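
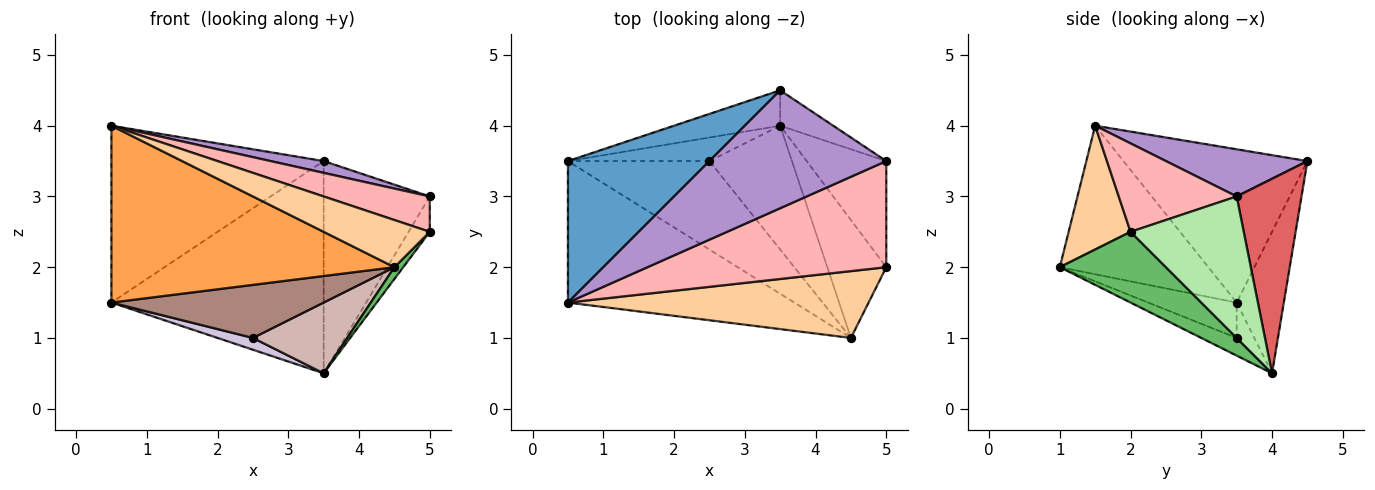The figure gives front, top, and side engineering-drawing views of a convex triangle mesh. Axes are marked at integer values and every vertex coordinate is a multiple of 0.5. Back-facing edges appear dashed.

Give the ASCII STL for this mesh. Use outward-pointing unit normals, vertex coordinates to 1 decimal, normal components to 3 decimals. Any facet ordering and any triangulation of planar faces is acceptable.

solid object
 facet normal -0.560 0.647 0.517
  outer loop
   vertex 0.5 1.5 4.0
   vertex 3.5 4.5 3.5
   vertex 0.5 3.5 1.5
  endloop
 endfacet
 facet normal -0.214 0.964 -0.161
  outer loop
   vertex 3.5 4.0 0.5
   vertex 0.5 3.5 1.5
   vertex 3.5 4.5 3.5
  endloop
 endfacet
 facet normal -0.379 -0.723 -0.578
  outer loop
   vertex 4.5 1.0 2.0
   vertex 0.5 1.5 4.0
   vertex 0.5 3.5 1.5
  endloop
 endfacet
 facet normal 0.319 -0.547 0.774
  outer loop
   vertex 4.5 1.0 2.0
   vertex 5.0 2.0 2.5
   vertex 0.5 1.5 4.0
  endloop
 endfacet
 facet normal 0.767 -0.064 -0.639
  outer loop
   vertex 4.5 1.0 2.0
   vertex 3.5 4.0 0.5
   vertex 5.0 2.0 2.5
  endloop
 endfacet
 facet normal 0.860 0.161 -0.484
  outer loop
   vertex 5.0 3.5 3.0
   vertex 5.0 2.0 2.5
   vertex 3.5 4.0 0.5
  endloop
 endfacet
 facet normal 0.516 0.845 -0.141
  outer loop
   vertex 5.0 3.5 3.0
   vertex 3.5 4.0 0.5
   vertex 3.5 4.5 3.5
  endloop
 endfacet
 facet normal 0.331 -0.298 0.895
  outer loop
   vertex 5.0 3.5 3.0
   vertex 0.5 1.5 4.0
   vertex 5.0 2.0 2.5
  endloop
 endfacet
 facet normal 0.256 -0.096 0.962
  outer loop
   vertex 5.0 3.5 3.0
   vertex 3.5 4.5 3.5
   vertex 0.5 1.5 4.0
  endloop
 endfacet
 facet normal -0.218 -0.436 -0.873
  outer loop
   vertex 2.5 3.5 1.0
   vertex 0.5 3.5 1.5
   vertex 3.5 4.0 0.5
  endloop
 endfacet
 facet normal -0.210 -0.503 -0.838
  outer loop
   vertex 2.5 3.5 1.0
   vertex 4.5 1.0 2.0
   vertex 0.5 3.5 1.5
  endloop
 endfacet
 facet normal -0.183 -0.488 -0.854
  outer loop
   vertex 2.5 3.5 1.0
   vertex 3.5 4.0 0.5
   vertex 4.5 1.0 2.0
  endloop
 endfacet
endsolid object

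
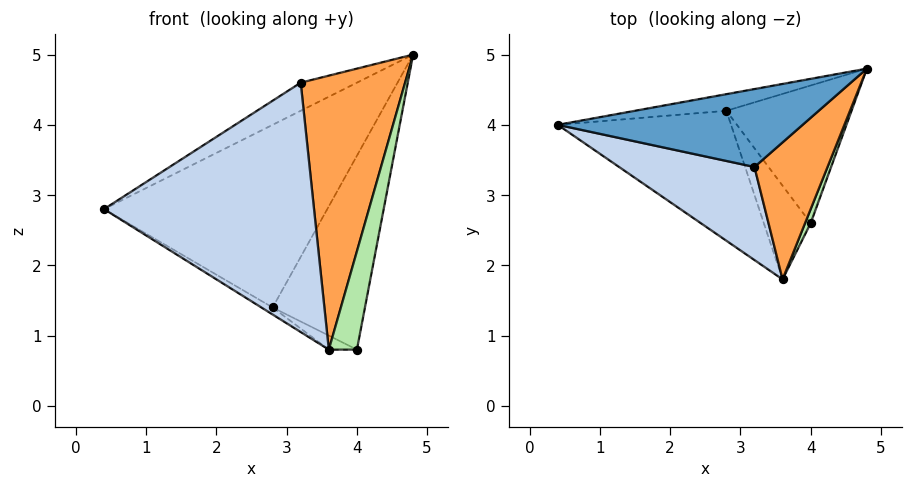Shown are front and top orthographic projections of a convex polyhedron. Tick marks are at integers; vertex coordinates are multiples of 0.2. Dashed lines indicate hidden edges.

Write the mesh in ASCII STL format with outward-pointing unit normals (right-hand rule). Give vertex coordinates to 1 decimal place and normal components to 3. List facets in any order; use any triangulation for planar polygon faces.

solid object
 facet normal -0.470 0.300 0.830
  outer loop
   vertex 3.2 3.4 4.6
   vertex 4.8 4.8 5.0
   vertex 0.4 4.0 2.8
  endloop
 endfacet
 facet normal -0.392 -0.862 0.322
  outer loop
   vertex 3.2 3.4 4.6
   vertex 0.4 4.0 2.8
   vertex 3.6 1.8 0.8
  endloop
 endfacet
 facet normal 0.557 -0.743 0.371
  outer loop
   vertex 3.2 3.4 4.6
   vertex 3.6 1.8 0.8
   vertex 4.8 4.8 5.0
  endloop
 endfacet
 facet normal -0.135 0.987 -0.090
  outer loop
   vertex 2.8 4.2 1.4
   vertex 0.4 4.0 2.8
   vertex 4.8 4.8 5.0
  endloop
 endfacet
 facet normal -0.506 0.047 -0.861
  outer loop
   vertex 2.8 4.2 1.4
   vertex 3.6 1.8 0.8
   vertex 0.4 4.0 2.8
  endloop
 endfacet
 facet normal 0.893 -0.446 0.064
  outer loop
   vertex 4.0 2.6 0.8
   vertex 4.8 4.8 5.0
   vertex 3.6 1.8 0.8
  endloop
 endfacet
 facet normal 0.624 0.637 -0.453
  outer loop
   vertex 4.0 2.6 0.8
   vertex 2.8 4.2 1.4
   vertex 4.8 4.8 5.0
  endloop
 endfacet
 facet normal -0.284 0.142 -0.948
  outer loop
   vertex 4.0 2.6 0.8
   vertex 3.6 1.8 0.8
   vertex 2.8 4.2 1.4
  endloop
 endfacet
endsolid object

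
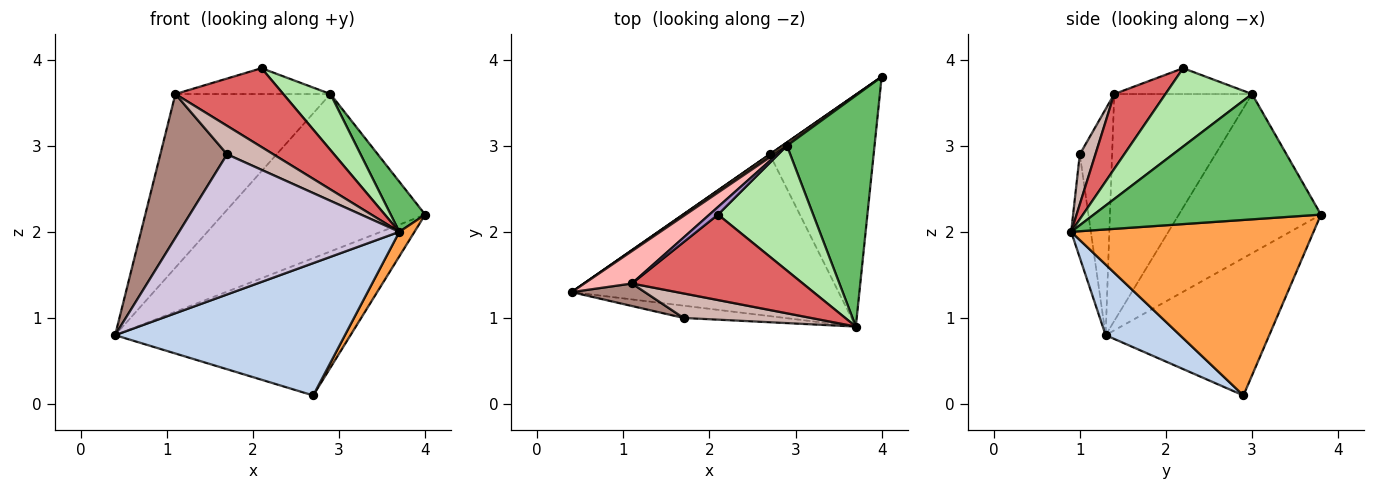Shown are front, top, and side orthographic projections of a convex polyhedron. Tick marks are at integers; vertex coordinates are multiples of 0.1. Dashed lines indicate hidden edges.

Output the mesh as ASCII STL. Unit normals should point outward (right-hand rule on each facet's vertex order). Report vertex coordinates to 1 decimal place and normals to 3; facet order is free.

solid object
 facet normal -0.571 0.821 0.001
  outer loop
   vertex 2.7 2.9 0.1
   vertex 0.4 1.3 0.8
   vertex 4.0 3.8 2.2
  endloop
 endfacet
 facet normal 0.201 -0.620 -0.758
  outer loop
   vertex 2.7 2.9 0.1
   vertex 3.7 0.9 2.0
   vertex 0.4 1.3 0.8
  endloop
 endfacet
 facet normal 0.859 -0.054 -0.509
  outer loop
   vertex 2.7 2.9 0.1
   vertex 4.0 3.8 2.2
   vertex 3.7 0.9 2.0
  endloop
 endfacet
 facet normal -0.575 0.818 0.016
  outer loop
   vertex 2.9 3.0 3.6
   vertex 4.0 3.8 2.2
   vertex 0.4 1.3 0.8
  endloop
 endfacet
 facet normal 0.813 -0.123 0.569
  outer loop
   vertex 2.9 3.0 3.6
   vertex 3.7 0.9 2.0
   vertex 4.0 3.8 2.2
  endloop
 endfacet
 facet normal 0.601 -0.327 0.730
  outer loop
   vertex 2.9 3.0 3.6
   vertex 2.1 2.2 3.9
   vertex 3.7 0.9 2.0
  endloop
 endfacet
 facet normal 0.306 -0.645 0.700
  outer loop
   vertex 1.1 1.4 3.6
   vertex 3.7 0.9 2.0
   vertex 2.1 2.2 3.9
  endloop
 endfacet
 facet normal -0.658 0.740 0.138
  outer loop
   vertex 1.1 1.4 3.6
   vertex 2.9 3.0 3.6
   vertex 0.4 1.3 0.8
  endloop
 endfacet
 facet normal -0.649 0.730 0.216
  outer loop
   vertex 1.1 1.4 3.6
   vertex 2.1 2.2 3.9
   vertex 2.9 3.0 3.6
  endloop
 endfacet
 facet normal -0.089 -0.992 -0.087
  outer loop
   vertex 1.7 1.0 2.9
   vertex 0.4 1.3 0.8
   vertex 3.7 0.9 2.0
  endloop
 endfacet
 facet normal -0.431 -0.891 0.140
  outer loop
   vertex 1.7 1.0 2.9
   vertex 1.1 1.4 3.6
   vertex 0.4 1.3 0.8
  endloop
 endfacet
 facet normal 0.248 -0.734 0.632
  outer loop
   vertex 1.7 1.0 2.9
   vertex 3.7 0.9 2.0
   vertex 1.1 1.4 3.6
  endloop
 endfacet
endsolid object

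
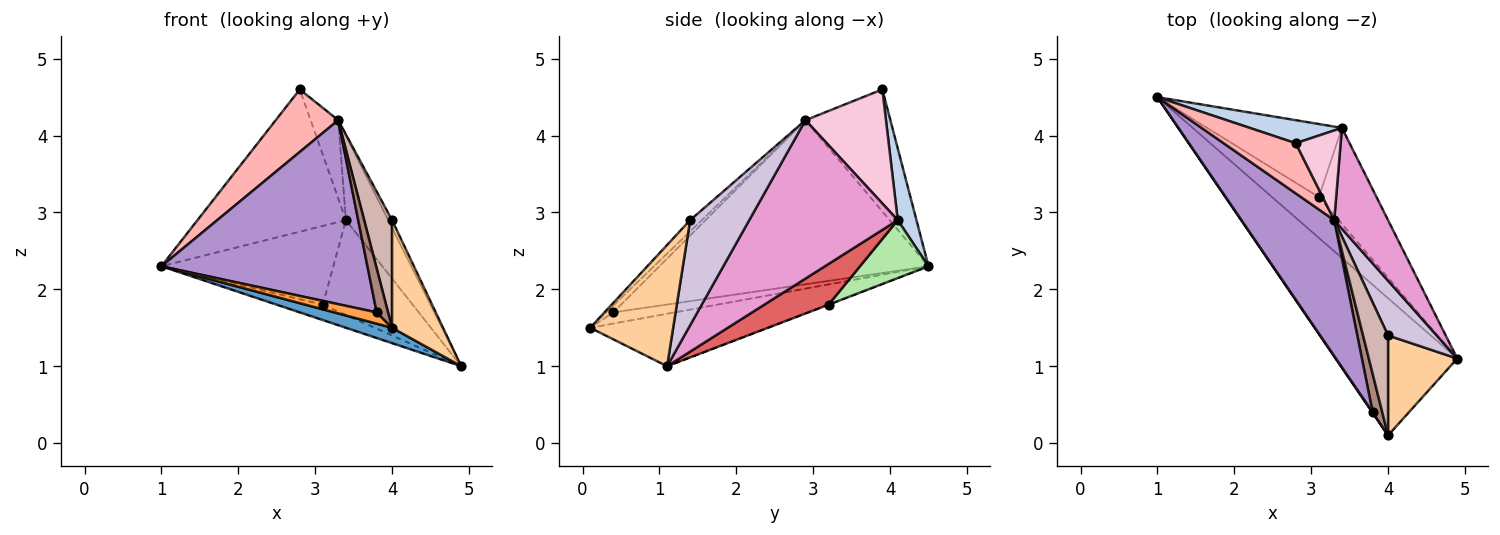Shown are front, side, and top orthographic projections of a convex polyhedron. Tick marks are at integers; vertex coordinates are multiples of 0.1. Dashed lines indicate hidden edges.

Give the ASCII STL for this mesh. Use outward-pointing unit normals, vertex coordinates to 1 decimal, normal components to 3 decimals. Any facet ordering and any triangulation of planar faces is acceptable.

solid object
 facet normal -0.394 -0.102 -0.913
  outer loop
   vertex 4.0 0.1 1.5
   vertex 1.0 4.5 2.3
   vertex 4.9 1.1 1.0
  endloop
 endfacet
 facet normal 0.124 0.980 0.159
  outer loop
   vertex 3.4 4.1 2.9
   vertex 1.0 4.5 2.3
   vertex 2.8 3.9 4.6
  endloop
 endfacet
 facet normal -0.824 -0.566 0.026
  outer loop
   vertex 3.8 0.4 1.7
   vertex 1.0 4.5 2.3
   vertex 4.0 0.1 1.5
  endloop
 endfacet
 facet normal 0.766 -0.471 0.437
  outer loop
   vertex 4.0 1.4 2.9
   vertex 4.0 0.1 1.5
   vertex 4.9 1.1 1.0
  endloop
 endfacet
 facet normal -0.005 0.353 -0.936
  outer loop
   vertex 3.1 3.2 1.8
   vertex 4.9 1.1 1.0
   vertex 1.0 4.5 2.3
  endloop
 endfacet
 facet normal 0.280 0.704 -0.652
  outer loop
   vertex 3.1 3.2 1.8
   vertex 1.0 4.5 2.3
   vertex 3.4 4.1 2.9
  endloop
 endfacet
 facet normal 0.449 0.627 -0.636
  outer loop
   vertex 3.1 3.2 1.8
   vertex 3.4 4.1 2.9
   vertex 4.9 1.1 1.0
  endloop
 endfacet
 facet normal -0.727 -0.535 0.429
  outer loop
   vertex 3.3 2.9 4.2
   vertex 2.8 3.9 4.6
   vertex 1.0 4.5 2.3
  endloop
 endfacet
 facet normal -0.724 -0.555 0.410
  outer loop
   vertex 3.3 2.9 4.2
   vertex 1.0 4.5 2.3
   vertex 3.8 0.4 1.7
  endloop
 endfacet
 facet normal 0.906 0.059 0.420
  outer loop
   vertex 3.3 2.9 4.2
   vertex 4.0 1.4 2.9
   vertex 4.9 1.1 1.0
  endloop
 endfacet
 facet normal -0.426 -0.681 0.596
  outer loop
   vertex 3.3 2.9 4.2
   vertex 3.8 0.4 1.7
   vertex 4.0 0.1 1.5
  endloop
 endfacet
 facet normal -0.293 -0.701 0.651
  outer loop
   vertex 3.3 2.9 4.2
   vertex 4.0 0.1 1.5
   vertex 4.0 1.4 2.9
  endloop
 endfacet
 facet normal 0.914 0.260 0.311
  outer loop
   vertex 3.3 2.9 4.2
   vertex 4.9 1.1 1.0
   vertex 3.4 4.1 2.9
  endloop
 endfacet
 facet normal 0.887 0.304 0.349
  outer loop
   vertex 3.3 2.9 4.2
   vertex 3.4 4.1 2.9
   vertex 2.8 3.9 4.6
  endloop
 endfacet
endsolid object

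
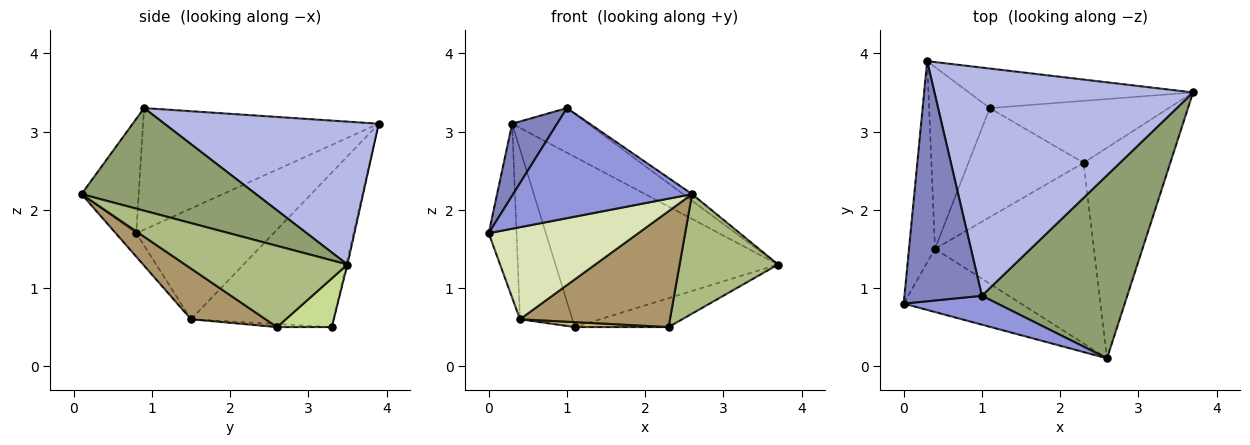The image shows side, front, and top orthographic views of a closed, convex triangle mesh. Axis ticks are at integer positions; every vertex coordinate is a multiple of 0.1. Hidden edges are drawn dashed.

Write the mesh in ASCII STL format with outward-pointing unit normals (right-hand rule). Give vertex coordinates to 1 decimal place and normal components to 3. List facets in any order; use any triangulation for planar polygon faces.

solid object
 facet normal -0.005 0.974 -0.226
  outer loop
   vertex 1.1 3.3 0.5
   vertex 0.3 3.9 3.1
   vertex 3.7 3.5 1.3
  endloop
 endfacet
 facet normal -0.833 -0.159 0.530
  outer loop
   vertex 1.0 0.9 3.3
   vertex 0.3 3.9 3.1
   vertex 0.0 0.8 1.7
  endloop
 endfacet
 facet normal -0.295 -0.924 0.242
  outer loop
   vertex 1.0 0.9 3.3
   vertex 0.0 0.8 1.7
   vertex 2.6 0.1 2.2
  endloop
 endfacet
 facet normal 0.477 0.169 0.863
  outer loop
   vertex 1.0 0.9 3.3
   vertex 3.7 3.5 1.3
   vertex 0.3 3.9 3.1
  endloop
 endfacet
 facet normal 0.576 0.030 0.817
  outer loop
   vertex 1.0 0.9 3.3
   vertex 2.6 0.1 2.2
   vertex 3.7 3.5 1.3
  endloop
 endfacet
 facet normal 0.631 -0.383 -0.674
  outer loop
   vertex 2.3 2.6 0.5
   vertex 3.7 3.5 1.3
   vertex 2.6 0.1 2.2
  endloop
 endfacet
 facet normal 0.239 0.410 -0.880
  outer loop
   vertex 2.3 2.6 0.5
   vertex 1.1 3.3 0.5
   vertex 3.7 3.5 1.3
  endloop
 endfacet
 facet normal -0.112 -0.819 -0.562
  outer loop
   vertex 0.4 1.5 0.6
   vertex 2.6 0.1 2.2
   vertex 0.0 0.8 1.7
  endloop
 endfacet
 facet normal 0.259 -0.522 -0.813
  outer loop
   vertex 0.4 1.5 0.6
   vertex 2.3 2.6 0.5
   vertex 2.6 0.1 2.2
  endloop
 endfacet
 facet normal -0.026 -0.045 -0.999
  outer loop
   vertex 0.4 1.5 0.6
   vertex 1.1 3.3 0.5
   vertex 2.3 2.6 0.5
  endloop
 endfacet
 facet normal -0.955 0.194 -0.224
  outer loop
   vertex 0.4 1.5 0.6
   vertex 0.0 0.8 1.7
   vertex 0.3 3.9 3.1
  endloop
 endfacet
 facet normal -0.881 0.323 -0.346
  outer loop
   vertex 0.4 1.5 0.6
   vertex 0.3 3.9 3.1
   vertex 1.1 3.3 0.5
  endloop
 endfacet
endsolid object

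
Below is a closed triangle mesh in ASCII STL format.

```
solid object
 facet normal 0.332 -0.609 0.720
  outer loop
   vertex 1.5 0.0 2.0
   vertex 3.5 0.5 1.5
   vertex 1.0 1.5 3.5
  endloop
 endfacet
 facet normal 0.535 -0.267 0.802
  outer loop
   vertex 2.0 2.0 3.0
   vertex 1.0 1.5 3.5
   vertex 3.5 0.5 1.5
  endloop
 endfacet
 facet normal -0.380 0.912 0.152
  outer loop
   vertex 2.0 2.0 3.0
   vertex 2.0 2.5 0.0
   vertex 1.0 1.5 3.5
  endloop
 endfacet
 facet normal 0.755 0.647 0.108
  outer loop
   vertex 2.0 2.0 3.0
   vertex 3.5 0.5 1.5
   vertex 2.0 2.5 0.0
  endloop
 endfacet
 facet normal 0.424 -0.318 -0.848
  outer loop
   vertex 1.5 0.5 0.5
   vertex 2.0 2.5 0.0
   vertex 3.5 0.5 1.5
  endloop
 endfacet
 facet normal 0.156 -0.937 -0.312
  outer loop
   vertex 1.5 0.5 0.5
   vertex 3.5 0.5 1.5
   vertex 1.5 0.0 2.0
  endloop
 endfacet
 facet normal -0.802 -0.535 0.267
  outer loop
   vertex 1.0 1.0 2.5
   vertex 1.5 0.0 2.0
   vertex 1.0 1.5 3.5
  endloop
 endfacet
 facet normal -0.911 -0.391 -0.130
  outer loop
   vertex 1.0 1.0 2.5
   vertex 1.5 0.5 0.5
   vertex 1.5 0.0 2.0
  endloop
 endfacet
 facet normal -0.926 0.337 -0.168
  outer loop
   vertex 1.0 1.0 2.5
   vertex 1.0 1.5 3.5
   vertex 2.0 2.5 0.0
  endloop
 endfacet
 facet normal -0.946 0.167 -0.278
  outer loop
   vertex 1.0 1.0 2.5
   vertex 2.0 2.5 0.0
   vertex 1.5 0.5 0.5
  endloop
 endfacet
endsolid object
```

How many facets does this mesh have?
10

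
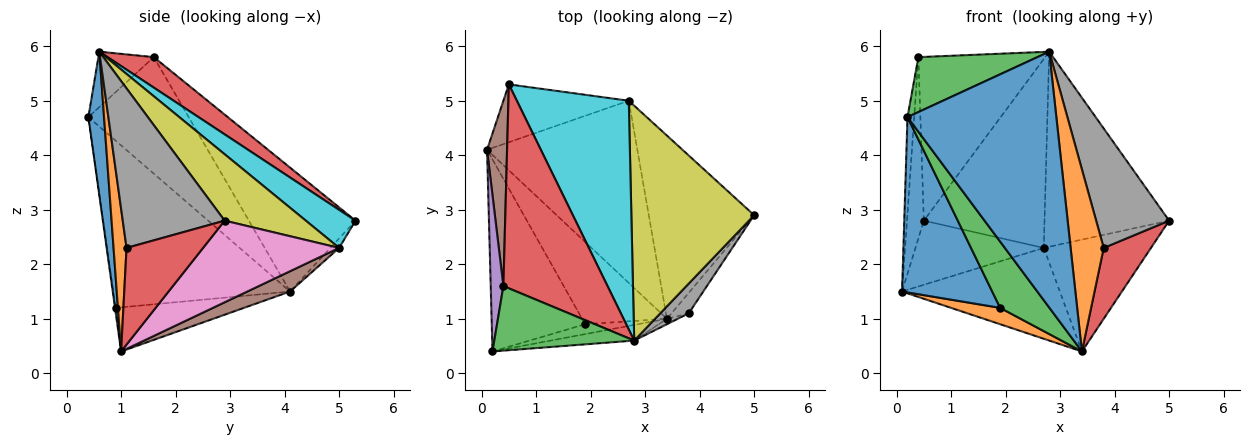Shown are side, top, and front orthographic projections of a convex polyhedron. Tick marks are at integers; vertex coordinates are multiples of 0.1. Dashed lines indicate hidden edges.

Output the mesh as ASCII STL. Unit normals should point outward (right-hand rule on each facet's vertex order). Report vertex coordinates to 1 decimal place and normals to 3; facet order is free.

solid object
 facet normal -0.798 -0.407 -0.445
  outer loop
   vertex 1.9 0.9 1.2
   vertex 0.2 0.4 4.7
   vertex 0.1 4.1 1.5
  endloop
 endfacet
 facet normal -0.454 -0.174 -0.874
  outer loop
   vertex 1.9 0.9 1.2
   vertex 0.1 4.1 1.5
   vertex 3.4 1.0 0.4
  endloop
 endfacet
 facet normal -0.013 -0.989 -0.147
  outer loop
   vertex 1.9 0.9 1.2
   vertex 3.4 1.0 0.4
   vertex 0.2 0.4 4.7
  endloop
 endfacet
 facet normal 0.841 -0.519 -0.150
  outer loop
   vertex 3.8 1.1 2.3
   vertex 3.4 1.0 0.4
   vertex 5.0 2.9 2.8
  endloop
 endfacet
 facet normal -0.051 0.742 -0.669
  outer loop
   vertex 2.7 5.0 2.3
   vertex 0.1 4.1 1.5
   vertex 0.5 5.3 2.8
  endloop
 endfacet
 facet normal 0.120 0.443 -0.888
  outer loop
   vertex 2.7 5.0 2.3
   vertex 3.4 1.0 0.4
   vertex 0.1 4.1 1.5
  endloop
 endfacet
 facet normal 0.552 0.435 -0.712
  outer loop
   vertex 2.7 5.0 2.3
   vertex 5.0 2.9 2.8
   vertex 3.4 1.0 0.4
  endloop
 endfacet
 facet normal 0.805 -0.576 0.143
  outer loop
   vertex 2.8 0.6 5.9
   vertex 3.8 1.1 2.3
   vertex 5.0 2.9 2.8
  endloop
 endfacet
 facet normal 0.384 0.590 0.710
  outer loop
   vertex 2.8 0.6 5.9
   vertex 5.0 2.9 2.8
   vertex 2.7 5.0 2.3
  endloop
 endfacet
 facet normal 0.254 0.616 0.746
  outer loop
   vertex 2.8 0.6 5.9
   vertex 2.7 5.0 2.3
   vertex 0.5 5.3 2.8
  endloop
 endfacet
 facet normal 0.104 -0.993 -0.061
  outer loop
   vertex 2.8 0.6 5.9
   vertex 0.2 0.4 4.7
   vertex 3.4 1.0 0.4
  endloop
 endfacet
 facet normal 0.365 -0.931 -0.028
  outer loop
   vertex 2.8 0.6 5.9
   vertex 3.4 1.0 0.4
   vertex 3.8 1.1 2.3
  endloop
 endfacet
 facet normal -0.289 -0.620 0.729
  outer loop
   vertex 0.4 1.6 5.8
   vertex 0.2 0.4 4.7
   vertex 2.8 0.6 5.9
  endloop
 endfacet
 facet normal 0.223 0.610 0.760
  outer loop
   vertex 0.4 1.6 5.8
   vertex 2.8 0.6 5.9
   vertex 0.5 5.3 2.8
  endloop
 endfacet
 facet normal -0.992 0.066 0.108
  outer loop
   vertex 0.4 1.6 5.8
   vertex 0.1 4.1 1.5
   vertex 0.2 0.4 4.7
  endloop
 endfacet
 facet normal -0.975 0.154 0.158
  outer loop
   vertex 0.4 1.6 5.8
   vertex 0.5 5.3 2.8
   vertex 0.1 4.1 1.5
  endloop
 endfacet
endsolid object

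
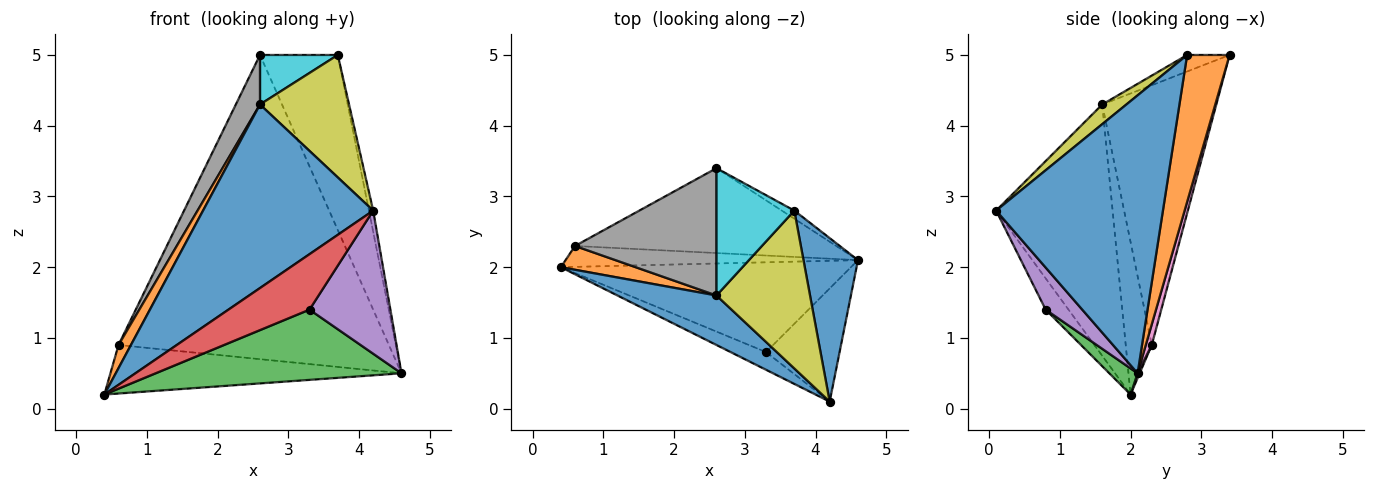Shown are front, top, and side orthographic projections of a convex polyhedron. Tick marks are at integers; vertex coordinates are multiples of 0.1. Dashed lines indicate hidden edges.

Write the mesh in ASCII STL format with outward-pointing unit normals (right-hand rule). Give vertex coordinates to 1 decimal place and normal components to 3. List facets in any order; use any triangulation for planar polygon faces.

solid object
 facet normal 0.981 0.025 0.192
  outer loop
   vertex 3.7 2.8 5.0
   vertex 4.2 0.1 2.8
   vertex 4.6 2.1 0.5
  endloop
 endfacet
 facet normal 0.478 0.877 -0.041
  outer loop
   vertex 3.7 2.8 5.0
   vertex 4.6 2.1 0.5
   vertex 2.6 3.4 5.0
  endloop
 endfacet
 facet normal 0.071 -0.615 -0.786
  outer loop
   vertex 3.3 0.8 1.4
   vertex 0.4 2.0 0.2
   vertex 4.6 2.1 0.5
  endloop
 endfacet
 facet normal -0.259 -0.920 -0.293
  outer loop
   vertex 3.3 0.8 1.4
   vertex 4.2 0.1 2.8
   vertex 0.4 2.0 0.2
  endloop
 endfacet
 facet normal 0.334 -0.739 -0.585
  outer loop
   vertex 3.3 0.8 1.4
   vertex 4.6 2.1 0.5
   vertex 4.2 0.1 2.8
  endloop
 endfacet
 facet normal 0.006 0.918 -0.395
  outer loop
   vertex 0.6 2.3 0.9
   vertex 4.6 2.1 0.5
   vertex 0.4 2.0 0.2
  endloop
 endfacet
 facet normal 0.021 0.963 -0.269
  outer loop
   vertex 0.6 2.3 0.9
   vertex 2.6 3.4 5.0
   vertex 4.6 2.1 0.5
  endloop
 endfacet
 facet normal -0.863 -0.183 0.470
  outer loop
   vertex 2.6 1.6 4.3
   vertex 2.6 3.4 5.0
   vertex 0.6 2.3 0.9
  endloop
 endfacet
 facet normal 0.164 -0.605 0.779
  outer loop
   vertex 2.6 1.6 4.3
   vertex 4.2 0.1 2.8
   vertex 3.7 2.8 5.0
  endloop
 endfacet
 facet normal -0.194 -0.356 0.914
  outer loop
   vertex 2.6 1.6 4.3
   vertex 3.7 2.8 5.0
   vertex 2.6 3.4 5.0
  endloop
 endfacet
 facet normal -0.551 -0.805 0.217
  outer loop
   vertex 2.6 1.6 4.3
   vertex 0.4 2.0 0.2
   vertex 4.2 0.1 2.8
  endloop
 endfacet
 facet normal -0.825 -0.394 0.405
  outer loop
   vertex 2.6 1.6 4.3
   vertex 0.6 2.3 0.9
   vertex 0.4 2.0 0.2
  endloop
 endfacet
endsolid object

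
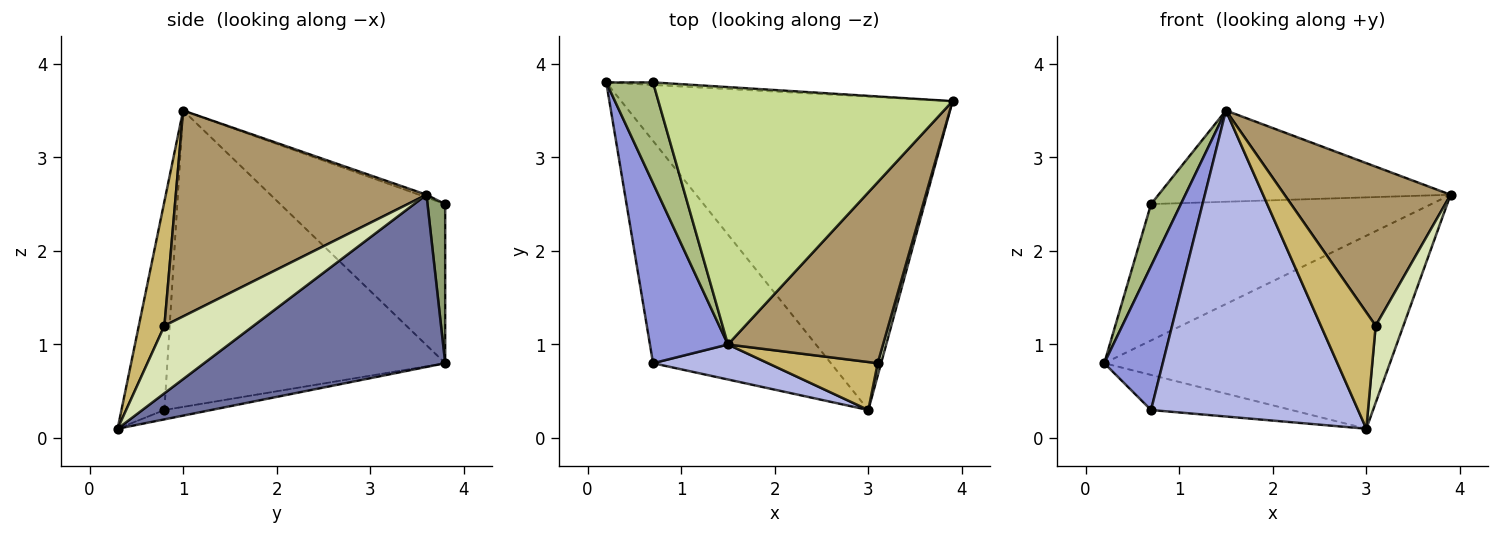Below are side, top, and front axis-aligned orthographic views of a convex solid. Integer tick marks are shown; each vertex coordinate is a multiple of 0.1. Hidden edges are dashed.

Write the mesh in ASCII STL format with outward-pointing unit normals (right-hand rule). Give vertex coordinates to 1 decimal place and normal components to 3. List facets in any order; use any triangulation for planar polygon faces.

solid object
 facet normal 0.405 0.480 -0.779
  outer loop
   vertex 3.0 0.3 0.1
   vertex 0.2 3.8 0.8
   vertex 3.9 3.6 2.6
  endloop
 endfacet
 facet normal -0.052 0.156 -0.986
  outer loop
   vertex 0.7 0.8 0.3
   vertex 0.2 3.8 0.8
   vertex 3.0 0.3 0.1
  endloop
 endfacet
 facet normal -0.948 -0.200 0.249
  outer loop
   vertex 0.7 0.8 0.3
   vertex 1.5 1.0 3.5
   vertex 0.2 3.8 0.8
  endloop
 endfacet
 facet normal -0.202 -0.973 0.111
  outer loop
   vertex 0.7 0.8 0.3
   vertex 3.0 0.3 0.1
   vertex 1.5 1.0 3.5
  endloop
 endfacet
 facet normal 0.063 0.998 -0.019
  outer loop
   vertex 0.7 3.8 2.5
   vertex 3.9 3.6 2.6
   vertex 0.2 3.8 0.8
  endloop
 endfacet
 facet normal -0.945 -0.171 0.278
  outer loop
   vertex 0.7 3.8 2.5
   vertex 0.2 3.8 0.8
   vertex 1.5 1.0 3.5
  endloop
 endfacet
 facet normal -0.009 0.334 0.942
  outer loop
   vertex 0.7 3.8 2.5
   vertex 1.5 1.0 3.5
   vertex 3.9 3.6 2.6
  endloop
 endfacet
 facet normal 0.954 -0.297 0.048
  outer loop
   vertex 3.1 0.8 1.2
   vertex 3.0 0.3 0.1
   vertex 3.9 3.6 2.6
  endloop
 endfacet
 facet normal 0.706 -0.468 0.532
  outer loop
   vertex 3.1 0.8 1.2
   vertex 3.9 3.6 2.6
   vertex 1.5 1.0 3.5
  endloop
 endfacet
 facet normal 0.397 -0.849 0.350
  outer loop
   vertex 3.1 0.8 1.2
   vertex 1.5 1.0 3.5
   vertex 3.0 0.3 0.1
  endloop
 endfacet
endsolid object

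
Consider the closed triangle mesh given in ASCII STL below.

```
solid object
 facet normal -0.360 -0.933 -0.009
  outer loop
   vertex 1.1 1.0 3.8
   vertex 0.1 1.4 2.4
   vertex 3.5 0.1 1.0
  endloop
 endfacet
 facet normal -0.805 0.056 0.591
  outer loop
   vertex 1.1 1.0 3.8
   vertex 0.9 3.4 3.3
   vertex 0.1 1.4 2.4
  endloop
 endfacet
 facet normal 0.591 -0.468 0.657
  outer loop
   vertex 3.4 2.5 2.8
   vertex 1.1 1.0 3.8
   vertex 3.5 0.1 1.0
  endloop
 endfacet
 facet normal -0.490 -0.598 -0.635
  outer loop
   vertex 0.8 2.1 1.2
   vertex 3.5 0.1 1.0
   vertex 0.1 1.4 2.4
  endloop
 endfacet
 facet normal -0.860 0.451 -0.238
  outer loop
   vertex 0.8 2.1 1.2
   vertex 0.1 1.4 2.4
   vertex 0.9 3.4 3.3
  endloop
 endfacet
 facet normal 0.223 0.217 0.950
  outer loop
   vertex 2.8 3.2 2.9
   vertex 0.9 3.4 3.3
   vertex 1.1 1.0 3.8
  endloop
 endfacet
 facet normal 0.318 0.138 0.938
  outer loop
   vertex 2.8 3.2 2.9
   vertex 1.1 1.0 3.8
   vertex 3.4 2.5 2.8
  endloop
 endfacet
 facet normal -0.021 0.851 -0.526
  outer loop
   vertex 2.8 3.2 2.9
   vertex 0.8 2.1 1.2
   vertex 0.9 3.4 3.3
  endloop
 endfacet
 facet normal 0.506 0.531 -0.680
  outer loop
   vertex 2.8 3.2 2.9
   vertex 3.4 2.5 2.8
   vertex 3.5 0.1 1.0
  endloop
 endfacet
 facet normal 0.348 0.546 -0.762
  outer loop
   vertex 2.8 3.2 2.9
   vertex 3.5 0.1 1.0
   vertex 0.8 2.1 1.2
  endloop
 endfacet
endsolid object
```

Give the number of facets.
10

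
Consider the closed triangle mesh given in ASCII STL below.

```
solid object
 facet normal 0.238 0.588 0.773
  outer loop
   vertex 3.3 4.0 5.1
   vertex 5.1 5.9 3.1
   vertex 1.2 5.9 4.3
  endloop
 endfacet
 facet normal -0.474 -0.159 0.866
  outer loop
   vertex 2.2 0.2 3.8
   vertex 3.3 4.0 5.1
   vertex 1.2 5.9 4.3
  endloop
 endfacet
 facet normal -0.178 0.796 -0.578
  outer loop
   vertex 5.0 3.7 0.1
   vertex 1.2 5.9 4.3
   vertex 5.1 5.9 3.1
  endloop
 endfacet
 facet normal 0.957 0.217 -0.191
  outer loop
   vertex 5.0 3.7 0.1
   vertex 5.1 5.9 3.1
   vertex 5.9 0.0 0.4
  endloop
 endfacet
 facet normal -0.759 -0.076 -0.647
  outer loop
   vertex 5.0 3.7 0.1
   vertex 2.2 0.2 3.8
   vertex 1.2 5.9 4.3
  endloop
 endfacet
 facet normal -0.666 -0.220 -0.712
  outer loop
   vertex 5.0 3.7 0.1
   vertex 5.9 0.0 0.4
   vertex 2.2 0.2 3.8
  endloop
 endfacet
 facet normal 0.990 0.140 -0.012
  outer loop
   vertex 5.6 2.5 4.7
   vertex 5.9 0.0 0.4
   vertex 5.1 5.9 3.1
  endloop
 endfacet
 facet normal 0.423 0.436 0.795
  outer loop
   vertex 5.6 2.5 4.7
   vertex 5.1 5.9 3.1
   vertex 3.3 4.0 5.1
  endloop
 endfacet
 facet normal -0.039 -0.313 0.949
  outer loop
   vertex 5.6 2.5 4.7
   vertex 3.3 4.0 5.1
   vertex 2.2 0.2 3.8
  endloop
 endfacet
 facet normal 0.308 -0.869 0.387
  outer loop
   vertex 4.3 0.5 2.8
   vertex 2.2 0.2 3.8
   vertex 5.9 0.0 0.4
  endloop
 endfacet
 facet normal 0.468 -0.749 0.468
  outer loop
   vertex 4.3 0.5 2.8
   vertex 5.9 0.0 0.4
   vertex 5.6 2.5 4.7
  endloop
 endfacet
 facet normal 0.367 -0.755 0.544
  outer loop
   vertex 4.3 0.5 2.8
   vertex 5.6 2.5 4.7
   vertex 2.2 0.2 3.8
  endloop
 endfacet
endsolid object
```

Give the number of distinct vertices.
8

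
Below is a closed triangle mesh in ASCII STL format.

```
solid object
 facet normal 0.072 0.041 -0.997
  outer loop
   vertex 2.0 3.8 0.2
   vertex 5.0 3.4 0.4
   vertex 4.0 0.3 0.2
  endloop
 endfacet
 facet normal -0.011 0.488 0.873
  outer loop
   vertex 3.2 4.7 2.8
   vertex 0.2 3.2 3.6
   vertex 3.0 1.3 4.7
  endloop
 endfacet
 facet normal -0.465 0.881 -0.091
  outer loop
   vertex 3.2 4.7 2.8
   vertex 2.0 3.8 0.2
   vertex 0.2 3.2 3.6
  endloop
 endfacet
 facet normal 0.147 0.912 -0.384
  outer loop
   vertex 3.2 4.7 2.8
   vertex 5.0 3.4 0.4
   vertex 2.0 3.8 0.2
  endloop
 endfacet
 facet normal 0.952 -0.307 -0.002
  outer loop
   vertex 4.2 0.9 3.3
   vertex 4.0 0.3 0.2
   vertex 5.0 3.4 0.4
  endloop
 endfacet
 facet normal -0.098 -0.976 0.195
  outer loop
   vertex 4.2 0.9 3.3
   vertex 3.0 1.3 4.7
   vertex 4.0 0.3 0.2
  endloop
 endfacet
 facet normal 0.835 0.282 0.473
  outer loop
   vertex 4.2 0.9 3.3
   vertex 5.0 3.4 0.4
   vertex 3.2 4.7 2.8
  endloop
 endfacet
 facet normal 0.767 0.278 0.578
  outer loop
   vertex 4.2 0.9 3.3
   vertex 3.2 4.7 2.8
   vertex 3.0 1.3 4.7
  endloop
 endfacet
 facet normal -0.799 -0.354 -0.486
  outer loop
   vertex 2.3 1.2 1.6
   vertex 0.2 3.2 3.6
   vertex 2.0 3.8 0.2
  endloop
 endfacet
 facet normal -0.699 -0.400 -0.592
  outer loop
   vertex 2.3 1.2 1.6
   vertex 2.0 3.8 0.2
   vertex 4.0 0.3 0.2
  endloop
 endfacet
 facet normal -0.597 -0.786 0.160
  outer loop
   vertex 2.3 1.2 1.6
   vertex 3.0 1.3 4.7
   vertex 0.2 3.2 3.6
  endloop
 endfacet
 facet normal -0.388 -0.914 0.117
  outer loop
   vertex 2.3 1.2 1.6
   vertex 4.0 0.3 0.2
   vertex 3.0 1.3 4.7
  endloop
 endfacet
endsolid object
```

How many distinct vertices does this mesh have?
8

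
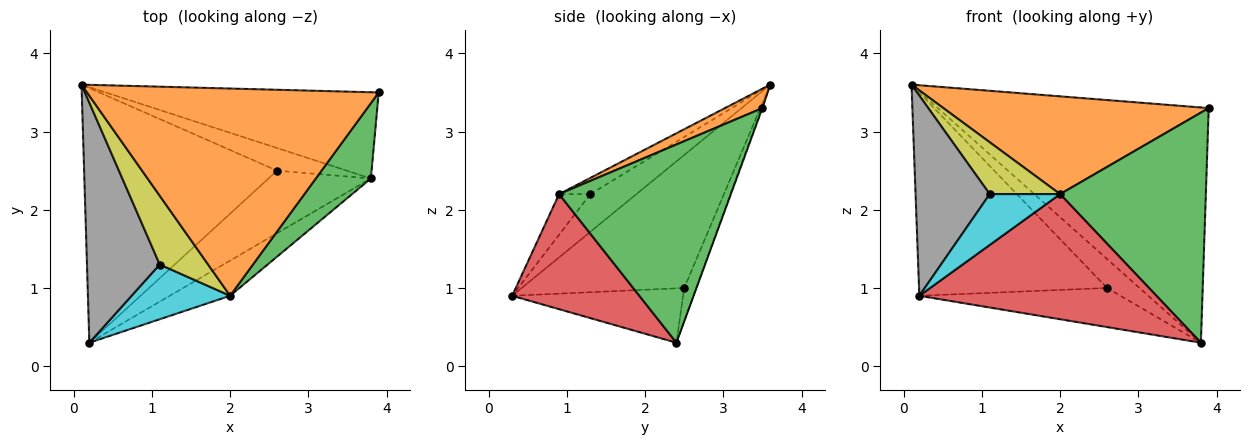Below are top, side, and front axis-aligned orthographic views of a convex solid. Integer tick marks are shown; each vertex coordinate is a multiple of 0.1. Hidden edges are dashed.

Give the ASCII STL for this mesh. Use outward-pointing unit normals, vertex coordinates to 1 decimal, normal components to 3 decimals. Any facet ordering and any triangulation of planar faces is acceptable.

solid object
 facet normal -0.002 0.939 -0.344
  outer loop
   vertex 3.8 2.4 0.3
   vertex 0.1 3.6 3.6
   vertex 3.9 3.5 3.3
  endloop
 endfacet
 facet normal 0.060 -0.426 0.903
  outer loop
   vertex 2.0 0.9 2.2
   vertex 3.9 3.5 3.3
   vertex 0.1 3.6 3.6
  endloop
 endfacet
 facet normal 0.746 -0.633 0.207
  outer loop
   vertex 2.0 0.9 2.2
   vertex 3.8 2.4 0.3
   vertex 3.9 3.5 3.3
  endloop
 endfacet
 facet normal 0.459 -0.855 -0.241
  outer loop
   vertex 2.0 0.9 2.2
   vertex 0.2 0.3 0.9
   vertex 3.8 2.4 0.3
  endloop
 endfacet
 facet normal -0.474 0.549 -0.688
  outer loop
   vertex 2.6 2.5 1.0
   vertex 0.2 0.3 0.9
   vertex 0.1 3.6 3.6
  endloop
 endfacet
 facet normal -0.282 0.756 -0.591
  outer loop
   vertex 2.6 2.5 1.0
   vertex 0.1 3.6 3.6
   vertex 3.8 2.4 0.3
  endloop
 endfacet
 facet normal -0.411 0.483 -0.773
  outer loop
   vertex 2.6 2.5 1.0
   vertex 3.8 2.4 0.3
   vertex 0.2 0.3 0.9
  endloop
 endfacet
 facet normal -0.370 -0.595 0.714
  outer loop
   vertex 1.1 1.3 2.2
   vertex 0.1 3.6 3.6
   vertex 0.2 0.3 0.9
  endloop
 endfacet
 facet normal -0.259 -0.582 0.771
  outer loop
   vertex 1.1 1.3 2.2
   vertex 2.0 0.9 2.2
   vertex 0.1 3.6 3.6
  endloop
 endfacet
 facet normal -0.289 -0.651 0.701
  outer loop
   vertex 1.1 1.3 2.2
   vertex 0.2 0.3 0.9
   vertex 2.0 0.9 2.2
  endloop
 endfacet
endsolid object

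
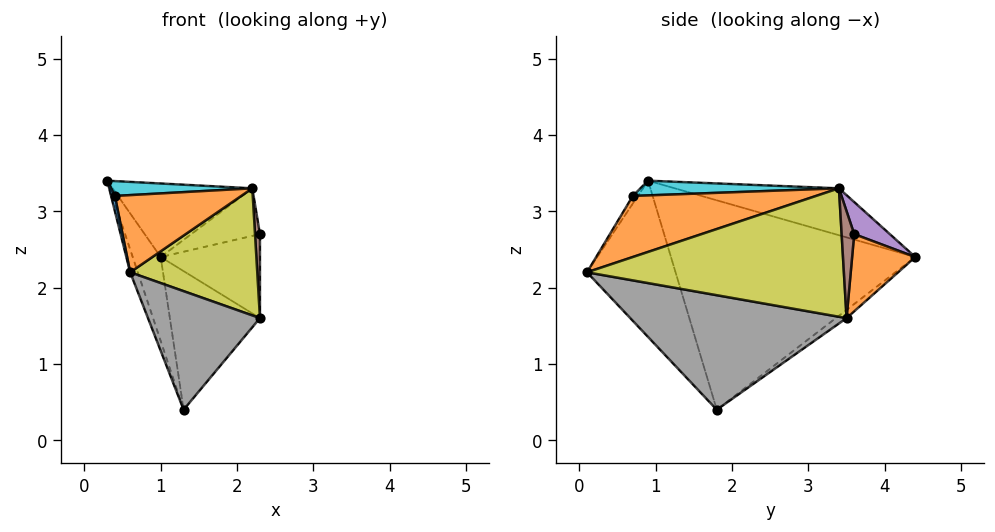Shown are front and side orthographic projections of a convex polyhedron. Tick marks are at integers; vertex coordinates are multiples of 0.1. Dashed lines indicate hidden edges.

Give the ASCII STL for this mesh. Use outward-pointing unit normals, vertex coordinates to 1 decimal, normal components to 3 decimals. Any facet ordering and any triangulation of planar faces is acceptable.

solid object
 facet normal -0.952 0.109 -0.285
  outer loop
   vertex 1.3 1.8 0.4
   vertex 0.3 0.9 3.4
   vertex 1.0 4.4 2.4
  endloop
 endfacet
 facet normal 0.535 0.841 -0.076
  outer loop
   vertex 2.3 3.5 1.6
   vertex 1.0 4.4 2.4
   vertex 2.3 3.6 2.7
  endloop
 endfacet
 facet normal -0.072 0.603 -0.795
  outer loop
   vertex 2.3 3.5 1.6
   vertex 1.3 1.8 0.4
   vertex 1.0 4.4 2.4
  endloop
 endfacet
 facet normal -0.380 0.324 0.866
  outer loop
   vertex 2.2 3.4 3.3
   vertex 1.0 4.4 2.4
   vertex 0.3 0.9 3.4
  endloop
 endfacet
 facet normal 0.431 0.832 0.349
  outer loop
   vertex 2.2 3.4 3.3
   vertex 2.3 3.6 2.7
   vertex 1.0 4.4 2.4
  endloop
 endfacet
 facet normal 0.930 -0.365 0.033
  outer loop
   vertex 2.2 3.4 3.3
   vertex 2.3 3.5 1.6
   vertex 2.3 3.6 2.7
  endloop
 endfacet
 facet normal -0.953 0.082 -0.293
  outer loop
   vertex 0.6 0.1 2.2
   vertex 0.3 0.9 3.4
   vertex 1.3 1.8 0.4
  endloop
 endfacet
 facet normal 0.885 -0.458 -0.088
  outer loop
   vertex 0.6 0.1 2.2
   vertex 1.3 1.8 0.4
   vertex 2.3 3.5 1.6
  endloop
 endfacet
 facet normal 0.896 -0.443 0.027
  outer loop
   vertex 0.6 0.1 2.2
   vertex 2.3 3.5 1.6
   vertex 2.2 3.4 3.3
  endloop
 endfacet
 facet normal 0.580 -0.413 0.703
  outer loop
   vertex 0.4 0.7 3.2
   vertex 2.2 3.4 3.3
   vertex 0.3 0.9 3.4
  endloop
 endfacet
 facet normal -0.784 -0.588 0.196
  outer loop
   vertex 0.4 0.7 3.2
   vertex 0.3 0.9 3.4
   vertex 0.6 0.1 2.2
  endloop
 endfacet
 facet normal 0.735 -0.507 0.451
  outer loop
   vertex 0.4 0.7 3.2
   vertex 0.6 0.1 2.2
   vertex 2.2 3.4 3.3
  endloop
 endfacet
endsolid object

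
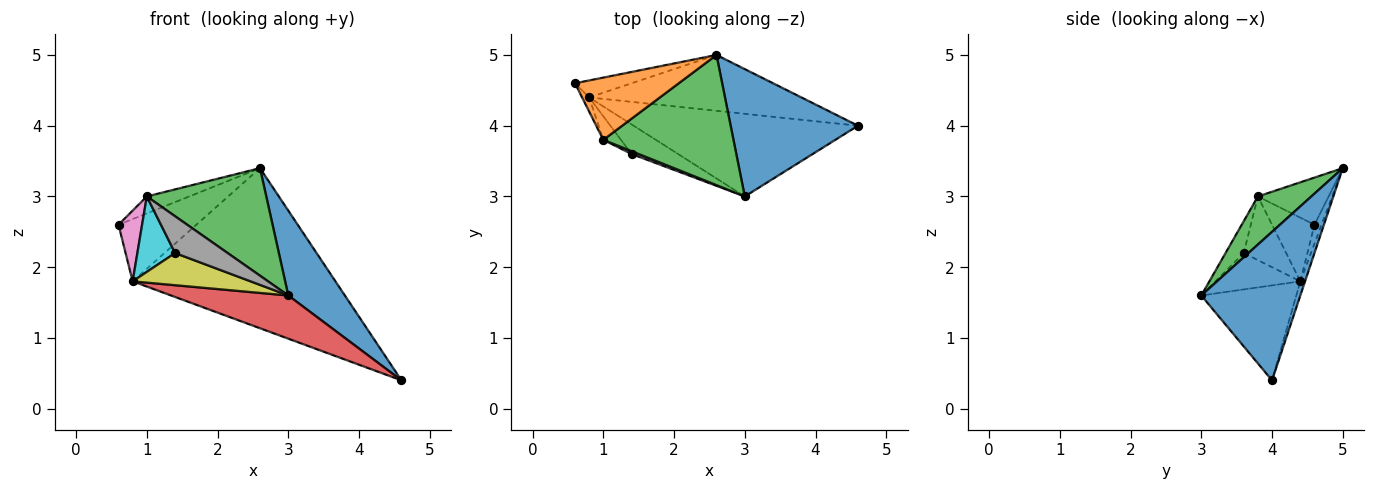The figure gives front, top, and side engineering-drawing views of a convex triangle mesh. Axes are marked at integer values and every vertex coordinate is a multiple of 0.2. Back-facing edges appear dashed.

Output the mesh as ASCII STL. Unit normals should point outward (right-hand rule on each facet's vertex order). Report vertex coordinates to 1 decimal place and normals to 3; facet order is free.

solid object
 facet normal 0.697 -0.398 0.597
  outer loop
   vertex 2.6 5.0 3.4
   vertex 3.0 3.0 1.6
   vertex 4.6 4.0 0.4
  endloop
 endfacet
 facet normal -0.402 0.241 0.884
  outer loop
   vertex 1.0 3.8 3.0
   vertex 2.6 5.0 3.4
   vertex 0.6 4.6 2.6
  endloop
 endfacet
 facet normal 0.274 -0.613 0.741
  outer loop
   vertex 1.0 3.8 3.0
   vertex 3.0 3.0 1.6
   vertex 2.6 5.0 3.4
  endloop
 endfacet
 facet normal -0.351 -0.434 -0.830
  outer loop
   vertex 0.8 4.4 1.8
   vertex 4.6 4.0 0.4
   vertex 3.0 3.0 1.6
  endloop
 endfacet
 facet normal -0.087 0.961 -0.262
  outer loop
   vertex 0.8 4.4 1.8
   vertex 0.6 4.6 2.6
   vertex 2.6 5.0 3.4
  endloop
 endfacet
 facet normal -0.022 0.944 -0.329
  outer loop
   vertex 0.8 4.4 1.8
   vertex 2.6 5.0 3.4
   vertex 4.6 4.0 0.4
  endloop
 endfacet
 facet normal -0.870 -0.483 -0.097
  outer loop
   vertex 0.8 4.4 1.8
   vertex 1.0 3.8 3.0
   vertex 0.6 4.6 2.6
  endloop
 endfacet
 facet normal -0.326 -0.942 0.072
  outer loop
   vertex 1.4 3.6 2.2
   vertex 3.0 3.0 1.6
   vertex 1.0 3.8 3.0
  endloop
 endfacet
 facet normal -0.468 -0.650 -0.598
  outer loop
   vertex 1.4 3.6 2.2
   vertex 0.8 4.4 1.8
   vertex 3.0 3.0 1.6
  endloop
 endfacet
 facet normal -0.732 -0.650 -0.203
  outer loop
   vertex 1.4 3.6 2.2
   vertex 1.0 3.8 3.0
   vertex 0.8 4.4 1.8
  endloop
 endfacet
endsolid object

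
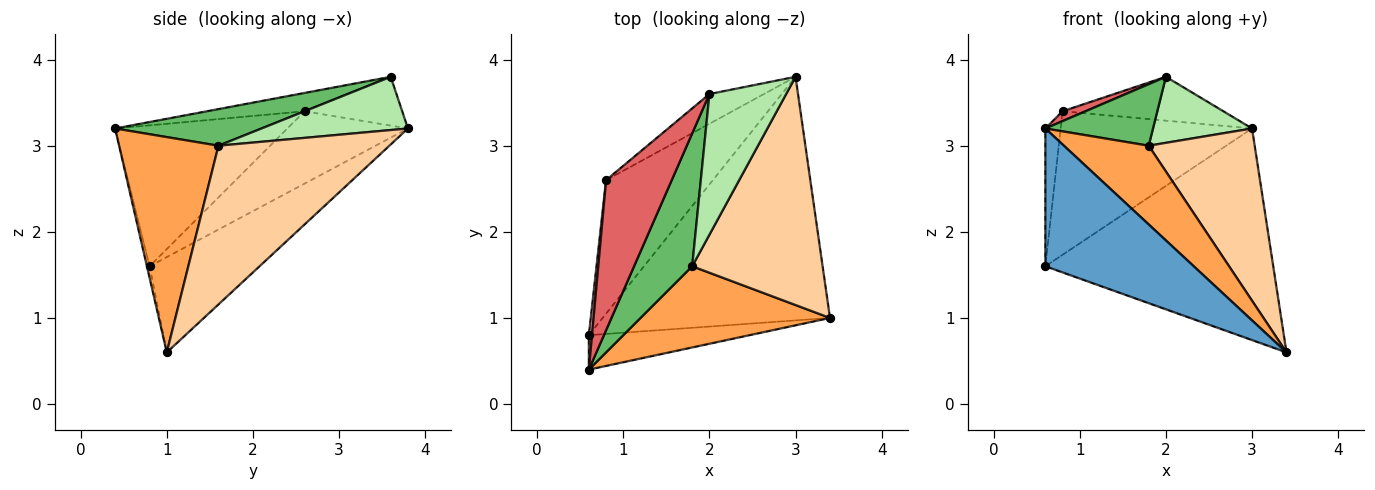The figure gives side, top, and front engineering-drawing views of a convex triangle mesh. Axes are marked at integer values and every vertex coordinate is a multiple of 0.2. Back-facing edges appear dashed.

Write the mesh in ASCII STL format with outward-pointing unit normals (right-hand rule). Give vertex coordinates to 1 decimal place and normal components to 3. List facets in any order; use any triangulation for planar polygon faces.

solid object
 facet normal -0.017 -0.970 -0.242
  outer loop
   vertex 0.6 0.8 1.6
   vertex 3.4 1.0 0.6
   vertex 0.6 0.4 3.2
  endloop
 endfacet
 facet normal -0.302 0.625 -0.720
  outer loop
   vertex 0.6 0.8 1.6
   vertex 3.0 3.8 3.2
   vertex 3.4 1.0 0.6
  endloop
 endfacet
 facet normal 0.632 -0.539 0.556
  outer loop
   vertex 1.8 1.6 3.0
   vertex 0.6 0.4 3.2
   vertex 3.4 1.0 0.6
  endloop
 endfacet
 facet normal 0.697 -0.432 0.573
  outer loop
   vertex 1.8 1.6 3.0
   vertex 3.4 1.0 0.6
   vertex 3.0 3.8 3.2
  endloop
 endfacet
 facet normal 0.496 -0.365 0.788
  outer loop
   vertex 1.8 1.6 3.0
   vertex 2.0 3.6 3.8
   vertex 0.6 0.4 3.2
  endloop
 endfacet
 facet normal 0.532 -0.360 0.767
  outer loop
   vertex 1.8 1.6 3.0
   vertex 3.0 3.8 3.2
   vertex 2.0 3.6 3.8
  endloop
 endfacet
 facet normal -0.268 -0.063 0.961
  outer loop
   vertex 0.8 2.6 3.4
   vertex 0.6 0.4 3.2
   vertex 2.0 3.6 3.8
  endloop
 endfacet
 facet normal -0.996 0.089 0.022
  outer loop
   vertex 0.8 2.6 3.4
   vertex 0.6 0.8 1.6
   vertex 0.6 0.4 3.2
  endloop
 endfacet
 facet normal -0.449 0.739 -0.502
  outer loop
   vertex 0.8 2.6 3.4
   vertex 2.0 3.6 3.8
   vertex 3.0 3.8 3.2
  endloop
 endfacet
 facet normal -0.419 0.665 -0.618
  outer loop
   vertex 0.8 2.6 3.4
   vertex 3.0 3.8 3.2
   vertex 0.6 0.8 1.6
  endloop
 endfacet
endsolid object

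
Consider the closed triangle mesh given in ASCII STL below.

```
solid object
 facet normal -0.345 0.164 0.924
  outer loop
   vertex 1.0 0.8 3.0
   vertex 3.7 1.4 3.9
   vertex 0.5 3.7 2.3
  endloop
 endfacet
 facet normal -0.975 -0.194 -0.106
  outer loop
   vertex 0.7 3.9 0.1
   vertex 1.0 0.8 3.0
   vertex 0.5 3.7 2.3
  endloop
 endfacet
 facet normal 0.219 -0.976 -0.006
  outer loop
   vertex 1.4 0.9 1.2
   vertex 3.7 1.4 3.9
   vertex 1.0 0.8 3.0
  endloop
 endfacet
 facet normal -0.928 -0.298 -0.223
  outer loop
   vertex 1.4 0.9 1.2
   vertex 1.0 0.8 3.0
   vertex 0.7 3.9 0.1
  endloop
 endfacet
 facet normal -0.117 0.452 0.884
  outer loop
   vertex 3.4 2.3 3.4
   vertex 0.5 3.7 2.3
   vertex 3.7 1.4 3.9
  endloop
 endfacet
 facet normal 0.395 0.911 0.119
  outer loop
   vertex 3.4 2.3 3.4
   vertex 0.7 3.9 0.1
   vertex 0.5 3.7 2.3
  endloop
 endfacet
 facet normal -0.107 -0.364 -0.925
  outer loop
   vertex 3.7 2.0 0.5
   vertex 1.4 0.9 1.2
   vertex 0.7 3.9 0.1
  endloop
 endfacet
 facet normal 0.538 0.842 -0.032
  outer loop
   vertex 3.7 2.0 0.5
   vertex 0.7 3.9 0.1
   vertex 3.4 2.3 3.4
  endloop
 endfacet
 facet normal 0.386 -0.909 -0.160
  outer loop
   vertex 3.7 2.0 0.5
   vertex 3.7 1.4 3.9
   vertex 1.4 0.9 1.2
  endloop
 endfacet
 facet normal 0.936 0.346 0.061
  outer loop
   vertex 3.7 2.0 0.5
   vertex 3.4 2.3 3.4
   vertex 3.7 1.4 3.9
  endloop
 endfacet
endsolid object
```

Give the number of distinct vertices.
7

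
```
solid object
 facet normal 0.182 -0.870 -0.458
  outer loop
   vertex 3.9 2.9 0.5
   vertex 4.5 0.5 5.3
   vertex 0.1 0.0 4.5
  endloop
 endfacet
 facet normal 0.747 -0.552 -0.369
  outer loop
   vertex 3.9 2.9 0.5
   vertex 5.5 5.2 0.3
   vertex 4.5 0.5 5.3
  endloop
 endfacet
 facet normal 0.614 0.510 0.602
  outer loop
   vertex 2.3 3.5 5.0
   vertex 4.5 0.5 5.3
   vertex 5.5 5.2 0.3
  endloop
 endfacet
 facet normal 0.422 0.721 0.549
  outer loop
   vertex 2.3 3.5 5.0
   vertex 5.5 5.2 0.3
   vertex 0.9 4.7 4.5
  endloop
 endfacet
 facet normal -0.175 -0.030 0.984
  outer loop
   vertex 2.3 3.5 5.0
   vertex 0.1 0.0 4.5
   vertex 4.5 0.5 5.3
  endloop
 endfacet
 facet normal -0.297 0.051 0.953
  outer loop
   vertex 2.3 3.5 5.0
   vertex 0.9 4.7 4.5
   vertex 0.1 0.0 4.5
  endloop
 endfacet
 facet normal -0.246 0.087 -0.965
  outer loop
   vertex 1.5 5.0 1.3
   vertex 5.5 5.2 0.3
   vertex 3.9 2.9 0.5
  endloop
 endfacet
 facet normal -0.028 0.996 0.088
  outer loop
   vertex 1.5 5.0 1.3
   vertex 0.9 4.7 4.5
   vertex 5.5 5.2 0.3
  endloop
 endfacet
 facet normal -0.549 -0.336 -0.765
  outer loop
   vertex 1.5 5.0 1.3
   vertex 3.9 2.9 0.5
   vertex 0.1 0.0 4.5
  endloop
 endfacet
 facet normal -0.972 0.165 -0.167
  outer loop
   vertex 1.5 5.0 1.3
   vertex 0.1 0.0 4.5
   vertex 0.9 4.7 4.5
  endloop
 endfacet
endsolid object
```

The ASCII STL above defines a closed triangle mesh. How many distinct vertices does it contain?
7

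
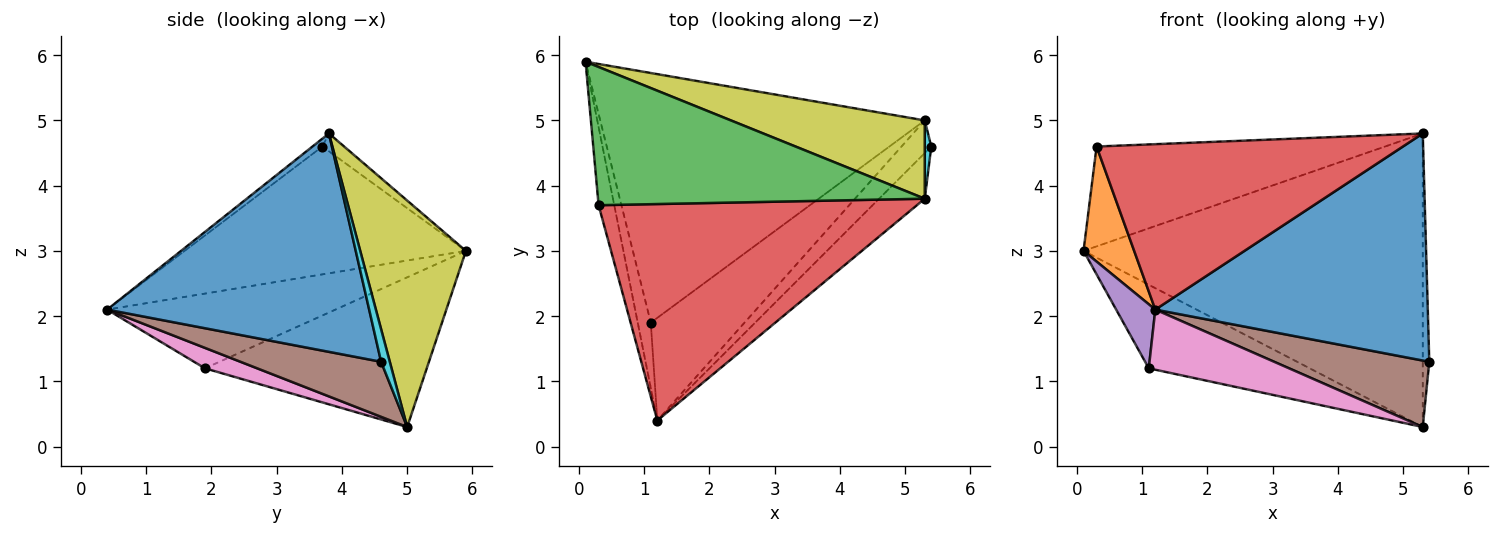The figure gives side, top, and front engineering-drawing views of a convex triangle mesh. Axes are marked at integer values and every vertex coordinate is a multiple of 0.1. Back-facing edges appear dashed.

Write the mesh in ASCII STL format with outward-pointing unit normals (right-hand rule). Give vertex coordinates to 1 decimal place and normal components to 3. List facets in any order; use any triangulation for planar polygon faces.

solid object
 facet normal 0.686 -0.713 -0.143
  outer loop
   vertex 5.3 3.8 4.8
   vertex 1.2 0.4 2.1
   vertex 5.4 4.6 1.3
  endloop
 endfacet
 facet normal -0.977 -0.176 -0.120
  outer loop
   vertex 0.3 3.7 4.6
   vertex 0.1 5.9 3.0
   vertex 1.2 0.4 2.1
  endloop
 endfacet
 facet normal -0.044 0.585 0.810
  outer loop
   vertex 0.3 3.7 4.6
   vertex 5.3 3.8 4.8
   vertex 0.1 5.9 3.0
  endloop
 endfacet
 facet normal -0.020 -0.607 0.794
  outer loop
   vertex 0.3 3.7 4.6
   vertex 1.2 0.4 2.1
   vertex 5.3 3.8 4.8
  endloop
 endfacet
 facet normal -0.971 -0.167 -0.170
  outer loop
   vertex 1.1 1.9 1.2
   vertex 1.2 0.4 2.1
   vertex 0.1 5.9 3.0
  endloop
 endfacet
 facet normal 0.631 -0.696 -0.342
  outer loop
   vertex 5.3 5.0 0.3
   vertex 5.4 4.6 1.3
   vertex 1.2 0.4 2.1
  endloop
 endfacet
 facet normal 0.185 -0.497 -0.848
  outer loop
   vertex 5.3 5.0 0.3
   vertex 1.2 0.4 2.1
   vertex 1.1 1.9 1.2
  endloop
 endfacet
 facet normal -0.401 0.291 -0.869
  outer loop
   vertex 5.3 5.0 0.3
   vertex 1.1 1.9 1.2
   vertex 0.1 5.9 3.0
  endloop
 endfacet
 facet normal 0.288 0.925 0.247
  outer loop
   vertex 5.3 5.0 0.3
   vertex 0.1 5.9 3.0
   vertex 5.3 3.8 4.8
  endloop
 endfacet
 facet normal 0.790 0.592 0.158
  outer loop
   vertex 5.3 5.0 0.3
   vertex 5.3 3.8 4.8
   vertex 5.4 4.6 1.3
  endloop
 endfacet
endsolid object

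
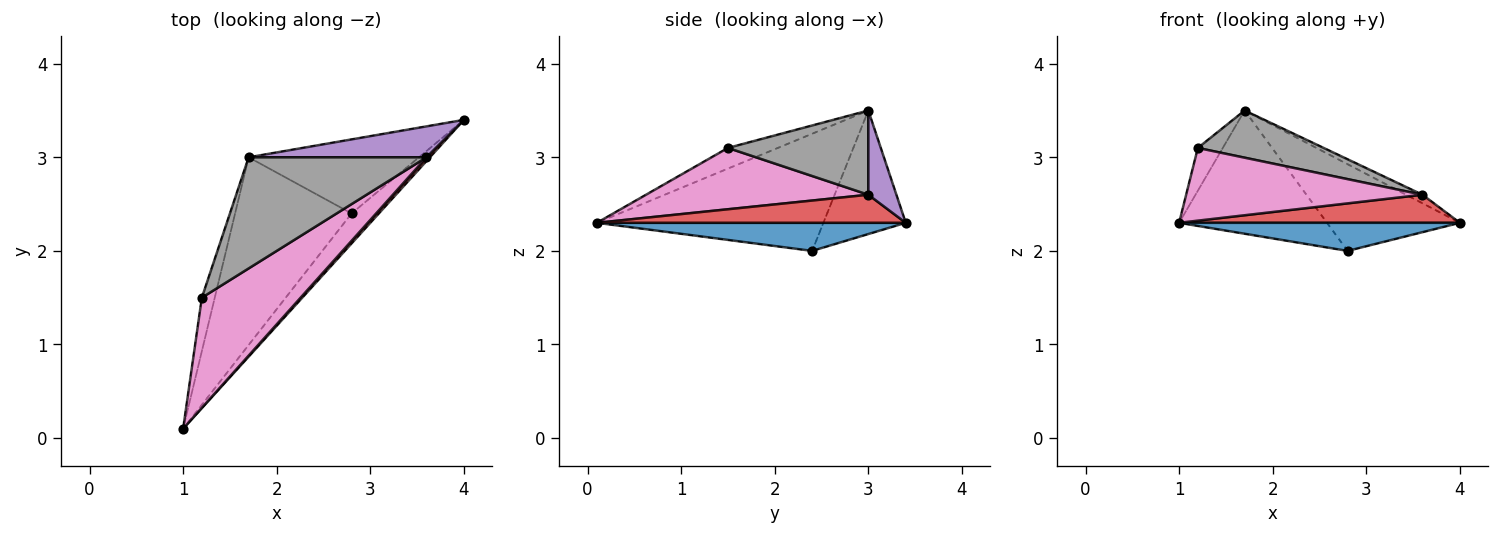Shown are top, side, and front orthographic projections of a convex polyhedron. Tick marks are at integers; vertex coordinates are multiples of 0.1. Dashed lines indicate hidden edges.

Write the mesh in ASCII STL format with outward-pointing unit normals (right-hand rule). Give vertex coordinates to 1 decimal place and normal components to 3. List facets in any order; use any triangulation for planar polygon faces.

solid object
 facet normal 0.601 -0.547 -0.583
  outer loop
   vertex 2.8 2.4 2.0
   vertex 4.0 3.4 2.3
   vertex 1.0 0.1 2.3
  endloop
 endfacet
 facet normal -0.643 0.420 -0.640
  outer loop
   vertex 2.8 2.4 2.0
   vertex 1.0 0.1 2.3
   vertex 1.7 3.0 3.5
  endloop
 endfacet
 facet normal -0.426 0.688 -0.588
  outer loop
   vertex 2.8 2.4 2.0
   vertex 1.7 3.0 3.5
   vertex 4.0 3.4 2.3
  endloop
 endfacet
 facet normal 0.737 -0.670 0.089
  outer loop
   vertex 3.6 3.0 2.6
   vertex 1.0 0.1 2.3
   vertex 4.0 3.4 2.3
  endloop
 endfacet
 facet normal 0.415 0.242 0.877
  outer loop
   vertex 3.6 3.0 2.6
   vertex 4.0 3.4 2.3
   vertex 1.7 3.0 3.5
  endloop
 endfacet
 facet normal -0.781 0.390 -0.488
  outer loop
   vertex 1.2 1.5 3.1
   vertex 1.7 3.0 3.5
   vertex 1.0 0.1 2.3
  endloop
 endfacet
 facet normal 0.460 -0.489 0.741
  outer loop
   vertex 1.2 1.5 3.1
   vertex 1.0 0.1 2.3
   vertex 3.6 3.0 2.6
  endloop
 endfacet
 facet normal 0.400 -0.358 0.844
  outer loop
   vertex 1.2 1.5 3.1
   vertex 3.6 3.0 2.6
   vertex 1.7 3.0 3.5
  endloop
 endfacet
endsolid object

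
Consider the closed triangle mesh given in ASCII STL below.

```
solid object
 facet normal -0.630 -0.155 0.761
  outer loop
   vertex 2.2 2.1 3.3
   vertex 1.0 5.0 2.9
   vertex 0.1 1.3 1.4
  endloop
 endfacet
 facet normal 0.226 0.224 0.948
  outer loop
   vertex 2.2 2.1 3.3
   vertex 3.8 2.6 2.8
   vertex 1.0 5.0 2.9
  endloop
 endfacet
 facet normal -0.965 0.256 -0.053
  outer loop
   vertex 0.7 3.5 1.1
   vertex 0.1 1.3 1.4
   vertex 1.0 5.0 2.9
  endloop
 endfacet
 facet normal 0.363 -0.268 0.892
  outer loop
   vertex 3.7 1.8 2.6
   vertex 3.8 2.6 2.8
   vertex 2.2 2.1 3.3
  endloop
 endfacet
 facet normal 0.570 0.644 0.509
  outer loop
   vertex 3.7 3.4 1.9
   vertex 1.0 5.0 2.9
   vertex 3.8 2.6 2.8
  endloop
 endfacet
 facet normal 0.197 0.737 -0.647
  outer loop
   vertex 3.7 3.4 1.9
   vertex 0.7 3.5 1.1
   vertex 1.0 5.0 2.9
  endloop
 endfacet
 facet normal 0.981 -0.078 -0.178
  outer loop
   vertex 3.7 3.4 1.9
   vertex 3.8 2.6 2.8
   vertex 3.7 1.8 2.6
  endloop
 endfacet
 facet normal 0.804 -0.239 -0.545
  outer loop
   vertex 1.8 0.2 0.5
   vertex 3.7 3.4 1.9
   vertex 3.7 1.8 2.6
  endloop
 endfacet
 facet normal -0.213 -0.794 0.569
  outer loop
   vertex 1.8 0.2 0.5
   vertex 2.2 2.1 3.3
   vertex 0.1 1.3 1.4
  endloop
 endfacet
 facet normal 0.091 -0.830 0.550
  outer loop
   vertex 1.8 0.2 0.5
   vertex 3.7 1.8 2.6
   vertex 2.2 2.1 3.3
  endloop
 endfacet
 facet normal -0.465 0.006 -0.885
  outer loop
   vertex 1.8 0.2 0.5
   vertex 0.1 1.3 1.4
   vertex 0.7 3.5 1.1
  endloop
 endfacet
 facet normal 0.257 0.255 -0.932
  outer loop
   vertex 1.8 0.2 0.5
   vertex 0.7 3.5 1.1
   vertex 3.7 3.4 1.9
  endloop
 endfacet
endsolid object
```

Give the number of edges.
18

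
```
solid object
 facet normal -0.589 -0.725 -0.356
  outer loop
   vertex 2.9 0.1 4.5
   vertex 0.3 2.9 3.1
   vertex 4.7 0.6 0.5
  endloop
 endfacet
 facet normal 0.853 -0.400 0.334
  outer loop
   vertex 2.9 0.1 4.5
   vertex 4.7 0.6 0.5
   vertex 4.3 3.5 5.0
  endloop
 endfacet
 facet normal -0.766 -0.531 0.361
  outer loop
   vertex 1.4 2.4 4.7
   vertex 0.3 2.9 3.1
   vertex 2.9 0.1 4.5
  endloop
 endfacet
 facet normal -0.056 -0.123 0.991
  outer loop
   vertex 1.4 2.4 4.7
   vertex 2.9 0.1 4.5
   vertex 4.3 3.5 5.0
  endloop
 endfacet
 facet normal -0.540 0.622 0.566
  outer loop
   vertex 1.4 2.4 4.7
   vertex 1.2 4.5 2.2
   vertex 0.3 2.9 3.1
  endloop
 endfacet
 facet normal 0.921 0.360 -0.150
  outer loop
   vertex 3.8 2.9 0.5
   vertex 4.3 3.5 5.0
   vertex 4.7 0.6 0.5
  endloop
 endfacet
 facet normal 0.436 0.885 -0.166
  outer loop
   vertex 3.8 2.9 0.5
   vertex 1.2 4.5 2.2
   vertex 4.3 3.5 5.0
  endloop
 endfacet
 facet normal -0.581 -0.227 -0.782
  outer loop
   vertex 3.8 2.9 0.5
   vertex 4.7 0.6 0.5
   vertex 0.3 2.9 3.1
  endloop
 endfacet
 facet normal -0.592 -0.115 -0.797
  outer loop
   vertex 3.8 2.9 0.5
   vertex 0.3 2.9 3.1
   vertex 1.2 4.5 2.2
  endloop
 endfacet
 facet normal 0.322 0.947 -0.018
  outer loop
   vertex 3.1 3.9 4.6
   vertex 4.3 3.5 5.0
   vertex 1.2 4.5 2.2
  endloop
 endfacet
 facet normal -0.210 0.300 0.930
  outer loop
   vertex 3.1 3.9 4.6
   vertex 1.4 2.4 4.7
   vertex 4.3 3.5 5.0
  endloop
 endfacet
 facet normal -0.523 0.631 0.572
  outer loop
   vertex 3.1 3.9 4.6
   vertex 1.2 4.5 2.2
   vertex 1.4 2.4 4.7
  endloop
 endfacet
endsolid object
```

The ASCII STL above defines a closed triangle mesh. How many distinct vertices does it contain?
8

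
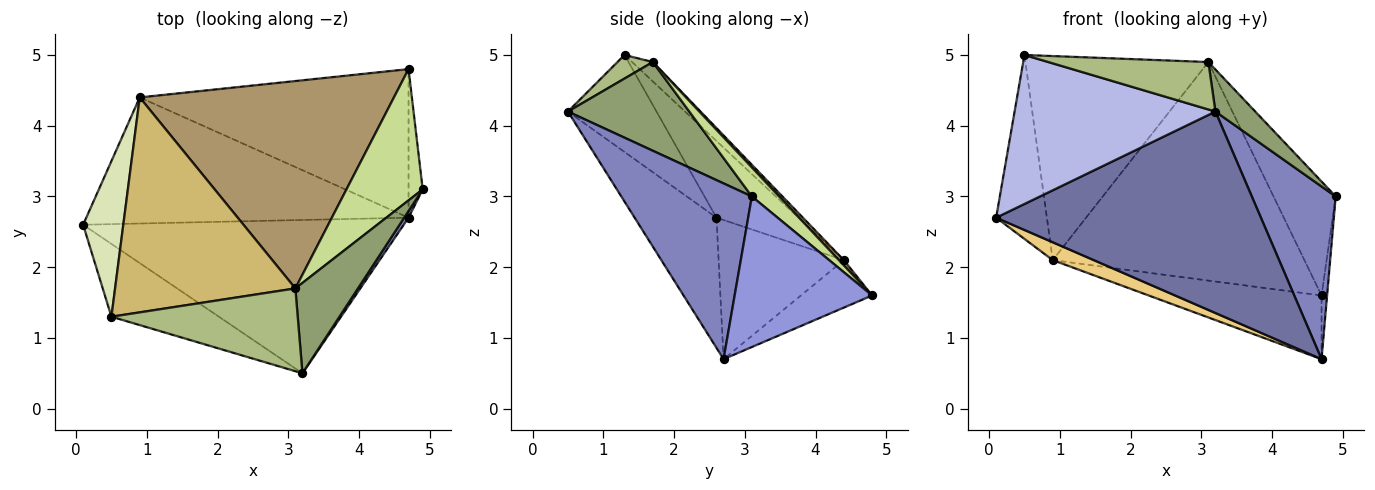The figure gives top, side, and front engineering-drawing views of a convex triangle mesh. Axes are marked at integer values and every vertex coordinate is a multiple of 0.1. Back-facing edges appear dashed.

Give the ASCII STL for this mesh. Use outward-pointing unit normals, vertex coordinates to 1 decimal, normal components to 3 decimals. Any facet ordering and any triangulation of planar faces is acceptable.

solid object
 facet normal -0.239 -0.773 -0.588
  outer loop
   vertex 4.7 2.7 0.7
   vertex 3.2 0.5 4.2
   vertex 0.1 2.6 2.7
  endloop
 endfacet
 facet normal 0.841 -0.540 0.021
  outer loop
   vertex 4.7 2.7 0.7
   vertex 4.9 3.1 3.0
   vertex 3.2 0.5 4.2
  endloop
 endfacet
 facet normal 0.995 0.040 -0.093
  outer loop
   vertex 4.7 4.8 1.6
   vertex 4.9 3.1 3.0
   vertex 4.7 2.7 0.7
  endloop
 endfacet
 facet normal -0.368 -0.835 -0.408
  outer loop
   vertex 0.5 1.3 5.0
   vertex 0.1 2.6 2.7
   vertex 3.2 0.5 4.2
  endloop
 endfacet
 facet normal 0.789 -0.259 0.557
  outer loop
   vertex 3.1 1.7 4.9
   vertex 3.2 0.5 4.2
   vertex 4.9 3.1 3.0
  endloop
 endfacet
 facet normal 0.109 -0.494 0.863
  outer loop
   vertex 3.1 1.7 4.9
   vertex 0.5 1.3 5.0
   vertex 3.2 0.5 4.2
  endloop
 endfacet
 facet normal 0.276 0.630 0.726
  outer loop
   vertex 3.1 1.7 4.9
   vertex 4.9 3.1 3.0
   vertex 4.7 4.8 1.6
  endloop
 endfacet
 facet normal -0.777 0.481 0.407
  outer loop
   vertex 0.9 4.4 2.1
   vertex 0.1 2.6 2.7
   vertex 0.5 1.3 5.0
  endloop
 endfacet
 facet normal 0.014 0.725 0.688
  outer loop
   vertex 0.9 4.4 2.1
   vertex 3.1 1.7 4.9
   vertex 4.7 4.8 1.6
  endloop
 endfacet
 facet normal -0.078 0.686 0.723
  outer loop
   vertex 0.9 4.4 2.1
   vertex 0.5 1.3 5.0
   vertex 3.1 1.7 4.9
  endloop
 endfacet
 facet normal -0.393 -0.129 -0.910
  outer loop
   vertex 0.9 4.4 2.1
   vertex 4.7 2.7 0.7
   vertex 0.1 2.6 2.7
  endloop
 endfacet
 facet normal -0.160 0.389 -0.907
  outer loop
   vertex 0.9 4.4 2.1
   vertex 4.7 4.8 1.6
   vertex 4.7 2.7 0.7
  endloop
 endfacet
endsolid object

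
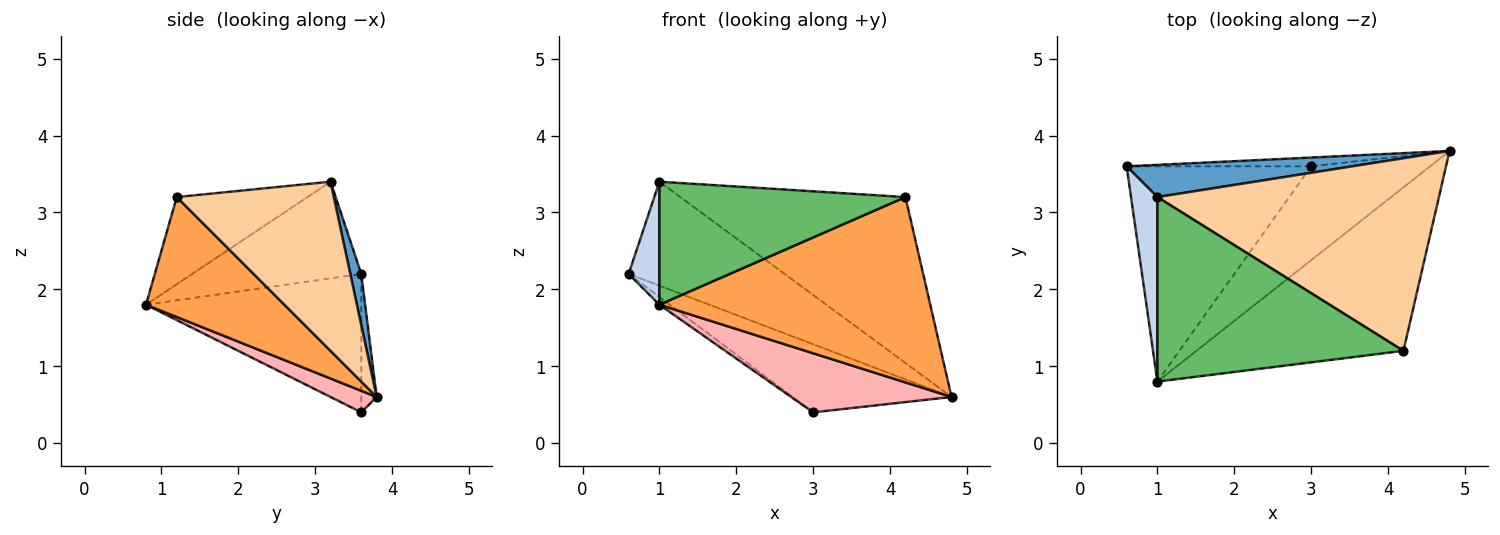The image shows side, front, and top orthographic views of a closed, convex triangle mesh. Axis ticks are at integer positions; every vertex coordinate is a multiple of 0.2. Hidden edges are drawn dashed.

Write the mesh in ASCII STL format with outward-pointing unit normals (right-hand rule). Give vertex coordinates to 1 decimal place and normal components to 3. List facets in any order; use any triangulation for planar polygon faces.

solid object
 facet normal 0.067 0.953 0.295
  outer loop
   vertex 1.0 3.2 3.4
   vertex 4.8 3.8 0.6
   vertex 0.6 3.6 2.2
  endloop
 endfacet
 facet normal -0.950 -0.173 0.259
  outer loop
   vertex 1.0 3.2 3.4
   vertex 0.6 3.6 2.2
   vertex 1.0 0.8 1.8
  endloop
 endfacet
 facet normal 0.358 -0.700 -0.618
  outer loop
   vertex 4.2 1.2 3.2
   vertex 1.0 0.8 1.8
   vertex 4.8 3.8 0.6
  endloop
 endfacet
 facet normal 0.414 0.594 0.690
  outer loop
   vertex 4.2 1.2 3.2
   vertex 4.8 3.8 0.6
   vertex 1.0 3.2 3.4
  endloop
 endfacet
 facet normal -0.283 -0.532 0.798
  outer loop
   vertex 4.2 1.2 3.2
   vertex 1.0 3.2 3.4
   vertex 1.0 0.8 1.8
  endloop
 endfacet
 facet normal -0.096 0.987 -0.127
  outer loop
   vertex 3.0 3.6 0.4
   vertex 0.6 3.6 2.2
   vertex 4.8 3.8 0.6
  endloop
 endfacet
 facet normal -0.600 0.029 -0.800
  outer loop
   vertex 3.0 3.6 0.4
   vertex 1.0 0.8 1.8
   vertex 0.6 3.6 2.2
  endloop
 endfacet
 facet normal 0.151 -0.526 -0.837
  outer loop
   vertex 3.0 3.6 0.4
   vertex 4.8 3.8 0.6
   vertex 1.0 0.8 1.8
  endloop
 endfacet
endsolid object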